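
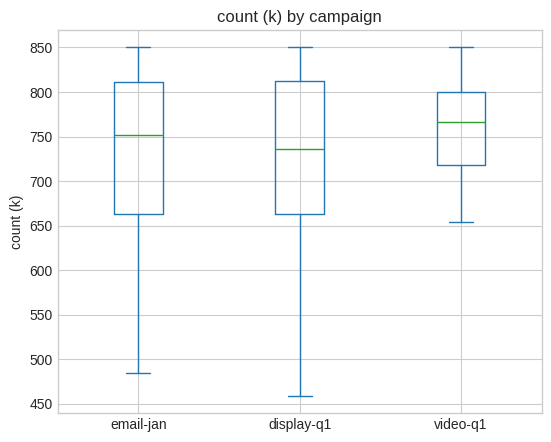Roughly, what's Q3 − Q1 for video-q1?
≈ 80

Q3 ≈ 800, Q1 ≈ 720; IQR ≈ 80.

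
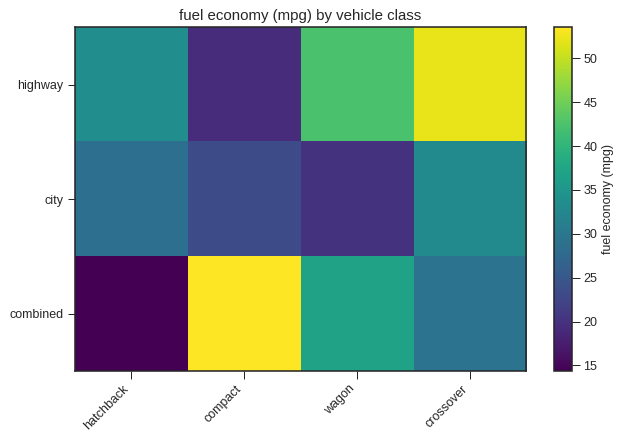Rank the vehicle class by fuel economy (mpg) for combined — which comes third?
Top 4 for combined: compact ≈ 55, wagon ≈ 35, crossover ≈ 30, hatchback ≈ 15.

crossover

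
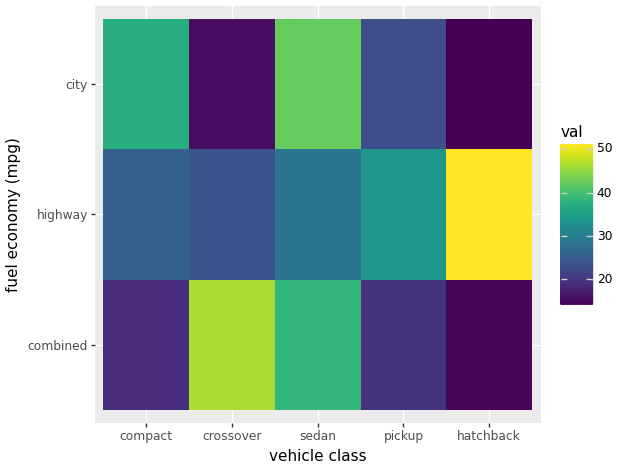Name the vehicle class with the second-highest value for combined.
sedan

Top 3 for combined: crossover ≈ 45, sedan ≈ 40, pickup ≈ 20.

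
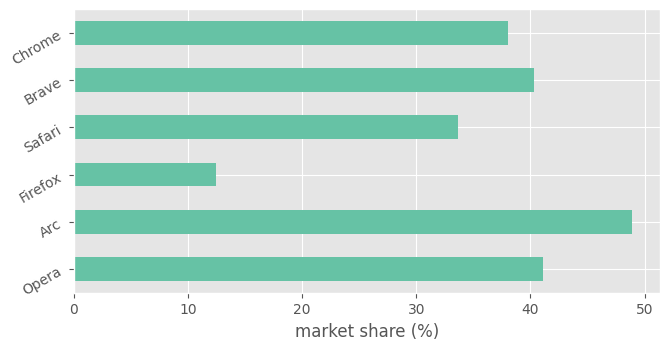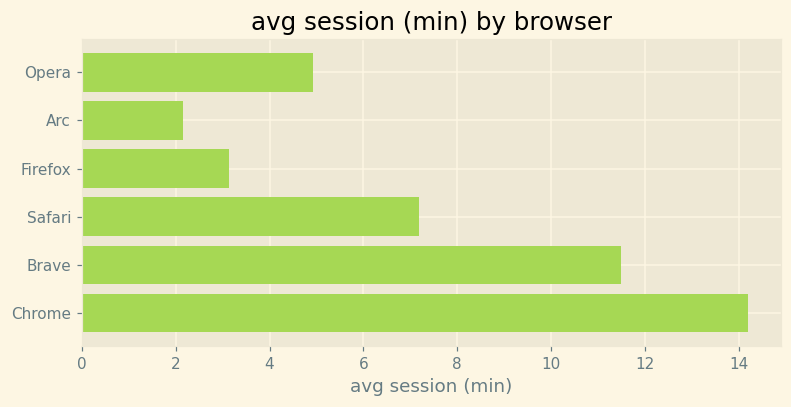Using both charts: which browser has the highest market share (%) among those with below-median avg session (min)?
Chart 2 median avg session (min) ≈ 6; below-median browsers: Opera, Arc, Firefox. Among those, Arc has the highest market share (%) (≈ 50).

Arc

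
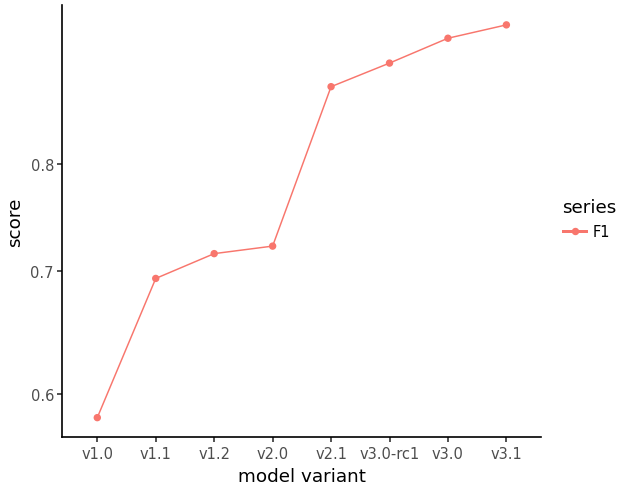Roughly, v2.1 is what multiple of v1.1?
≈ 1.29×

v2.1 ≈ 0.90, v1.1 ≈ 0.70; 0.90/0.70 ≈ 1.29.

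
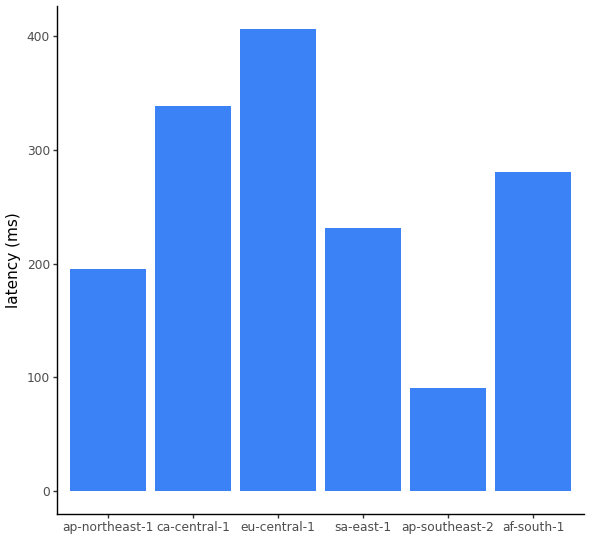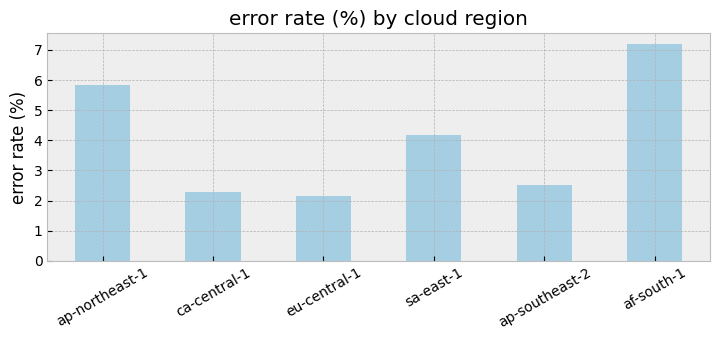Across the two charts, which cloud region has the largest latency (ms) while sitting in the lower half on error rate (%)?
eu-central-1

Chart 2 median error rate (%) ≈ 3; below-median cloud regions: ca-central-1, eu-central-1, ap-southeast-2. Among those, eu-central-1 has the highest latency (ms) (≈ 400).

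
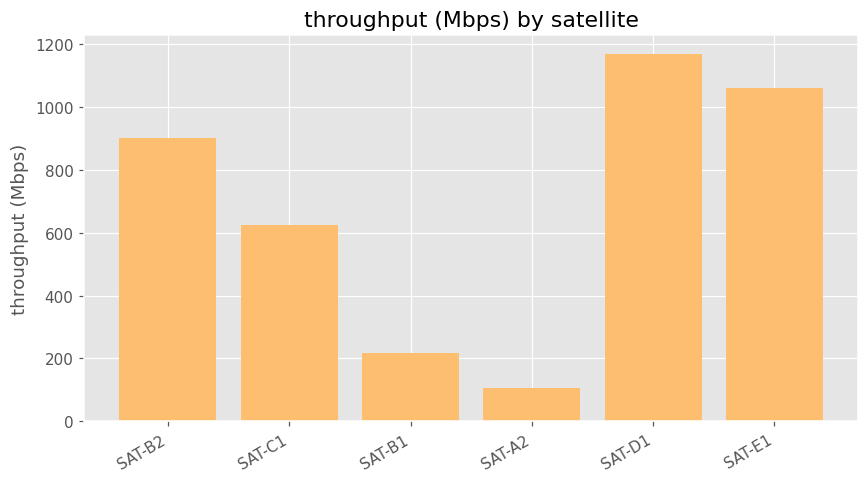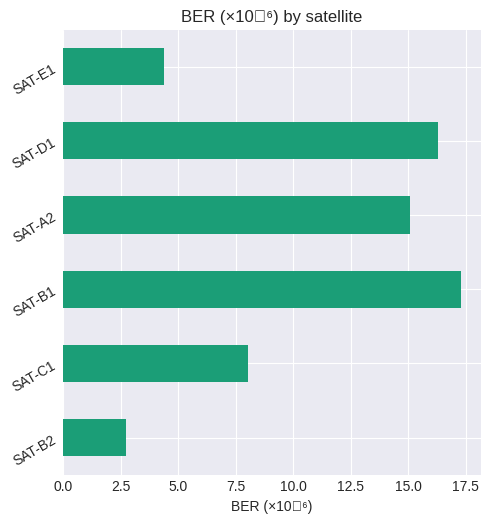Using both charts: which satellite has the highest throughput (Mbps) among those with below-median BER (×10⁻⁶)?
Chart 2 median BER (×10⁻⁶) ≈ 12; below-median satellites: SAT-B2, SAT-C1, SAT-E1. Among those, SAT-E1 has the highest throughput (Mbps) (≈ 1000).

SAT-E1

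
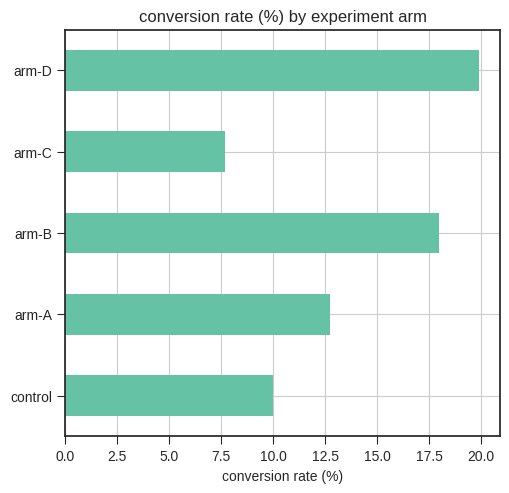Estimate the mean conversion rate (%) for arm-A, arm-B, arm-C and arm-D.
≈ 14

(12 + 18 + 8 + 20) / 4 ≈ 14.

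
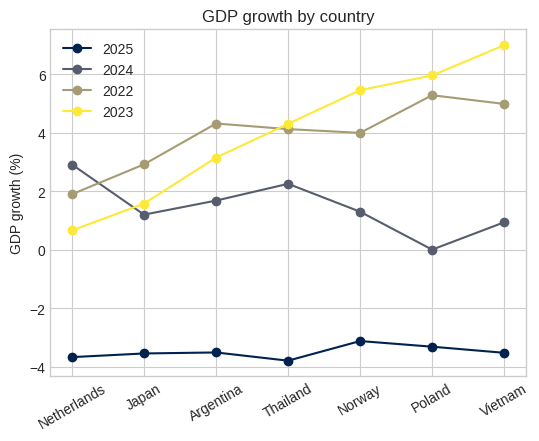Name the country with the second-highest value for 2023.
Poland

Top 3 for 2023: Vietnam ≈ 7, Poland ≈ 6, Norway ≈ 5.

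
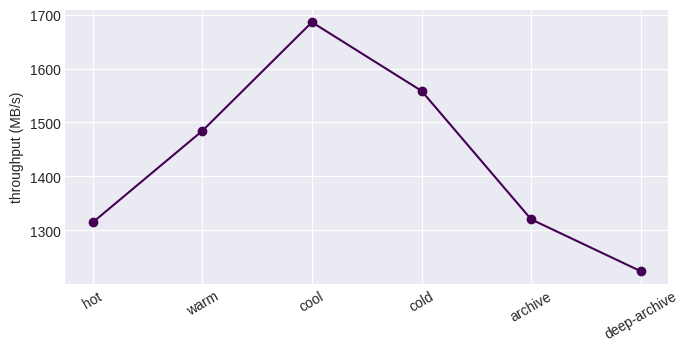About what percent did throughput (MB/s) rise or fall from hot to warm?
hot ≈ 1300, warm ≈ 1500; (1500 − 1300) / 1300 ≈ +15.4%.

≈ +15.4%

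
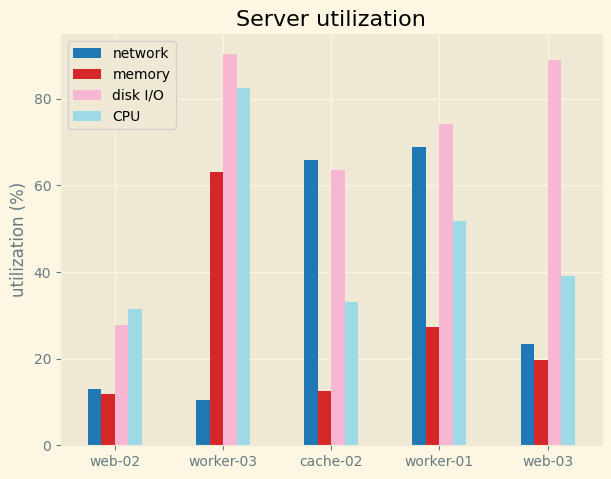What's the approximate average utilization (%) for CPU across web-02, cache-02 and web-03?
(30 + 30 + 40) / 3 ≈ 33.

≈ 33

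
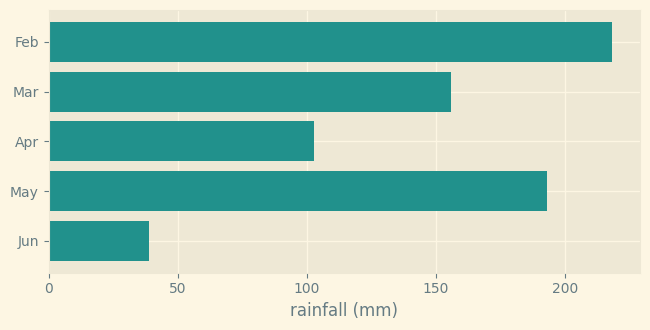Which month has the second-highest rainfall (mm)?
May

Top 3: Feb ≈ 220, May ≈ 200, Mar ≈ 160.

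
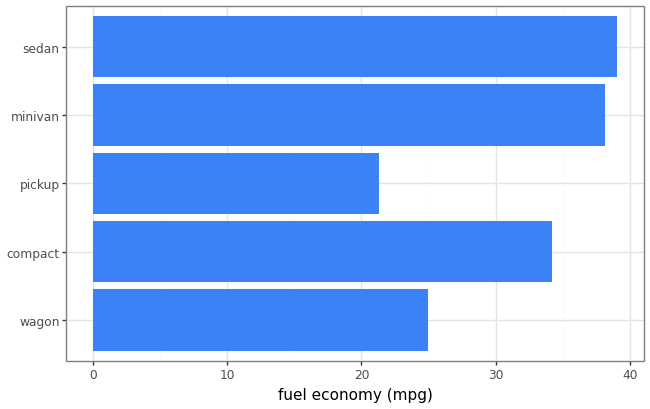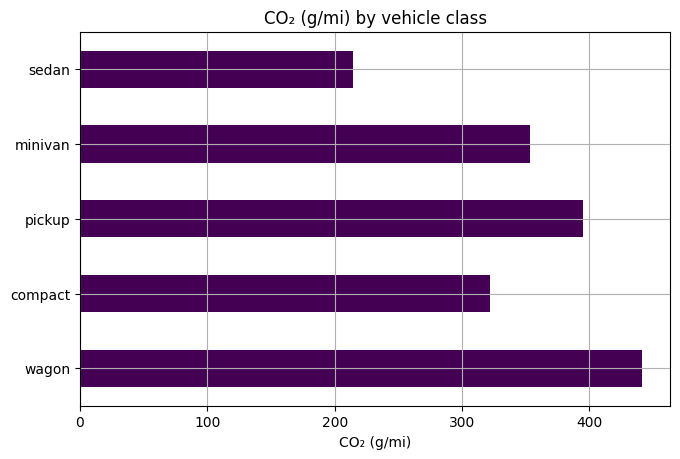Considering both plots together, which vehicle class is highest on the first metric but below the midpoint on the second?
sedan

Chart 2 median CO₂ (g/mi) ≈ 350; below-median vehicle classes: compact, sedan. Among those, sedan has the highest fuel economy (mpg) (≈ 40).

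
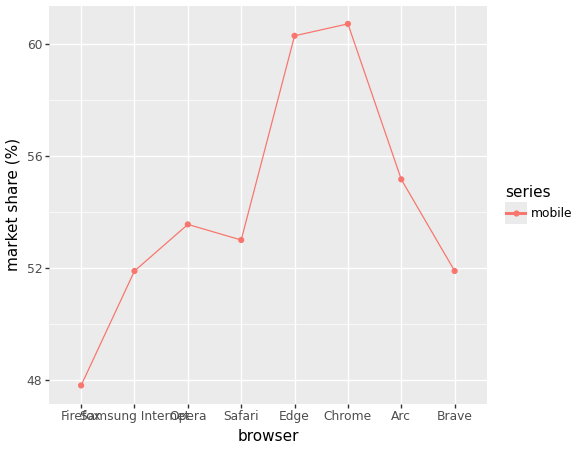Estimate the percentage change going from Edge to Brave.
≈ -13.3%

Edge ≈ 60, Brave ≈ 52; (52 − 60) / 60 ≈ -13.3%.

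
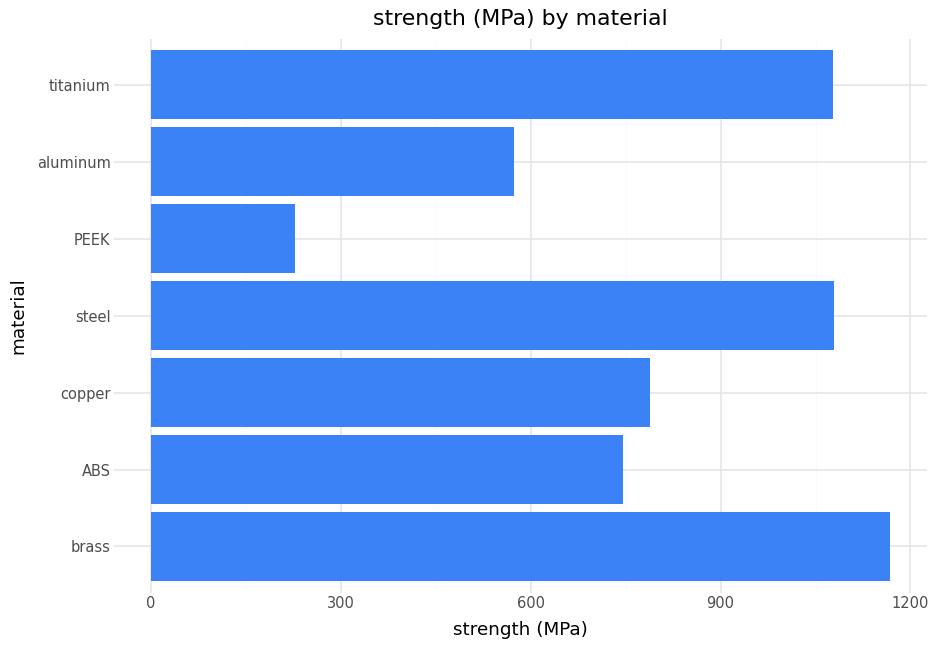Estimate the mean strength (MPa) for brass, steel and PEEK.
(1200 + 1100 + 200) / 3 ≈ 833.

≈ 833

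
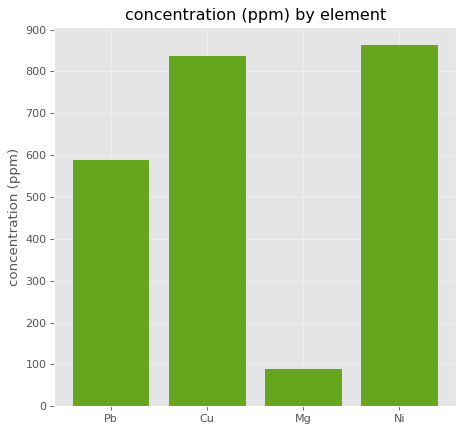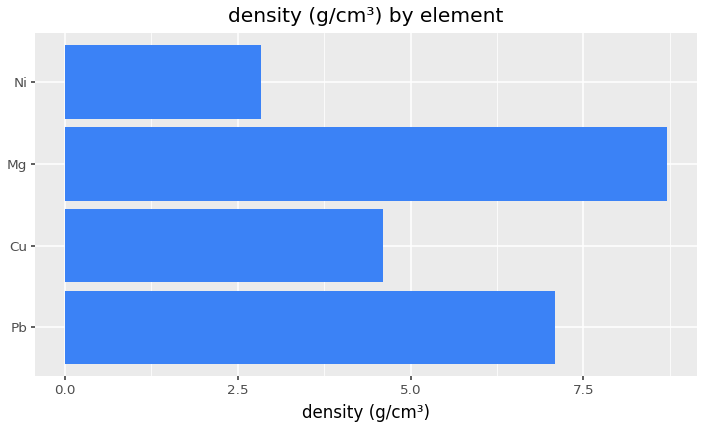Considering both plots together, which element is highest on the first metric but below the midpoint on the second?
Chart 2 median density (g/cm³) ≈ 6; below-median elements: Cu, Ni. Among those, Ni has the highest concentration (ppm) (≈ 900).

Ni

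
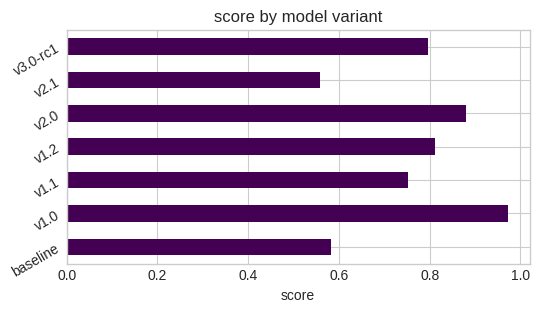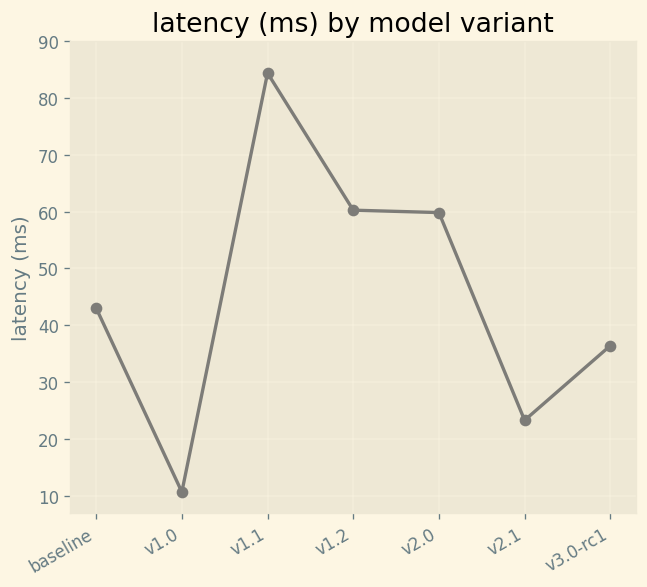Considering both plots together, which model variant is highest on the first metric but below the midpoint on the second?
Chart 2 median latency (ms) ≈ 40; below-median model variants: v1.0, v2.1, v3.0-rc1. Among those, v1.0 has the highest score (≈ 1).

v1.0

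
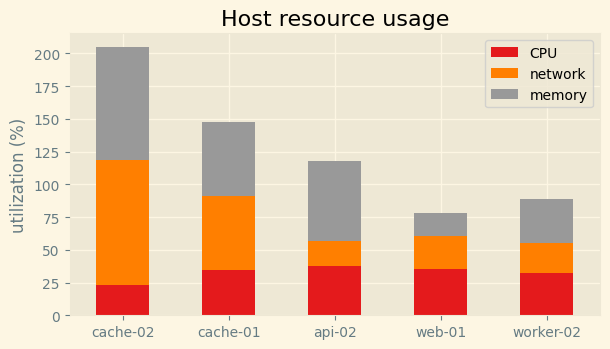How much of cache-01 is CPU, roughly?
≈ 40

CPU top ≈ 40, bottom ≈ 0; segment ≈ 40.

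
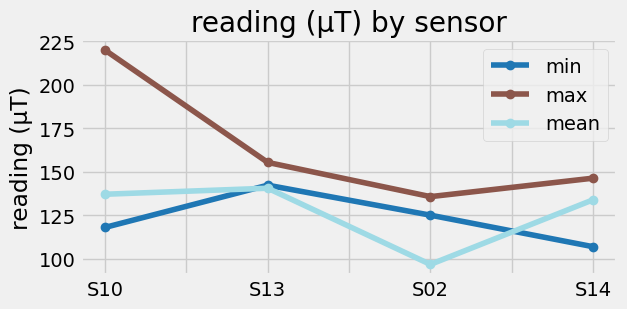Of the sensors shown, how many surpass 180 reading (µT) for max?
Above 180: S10.

1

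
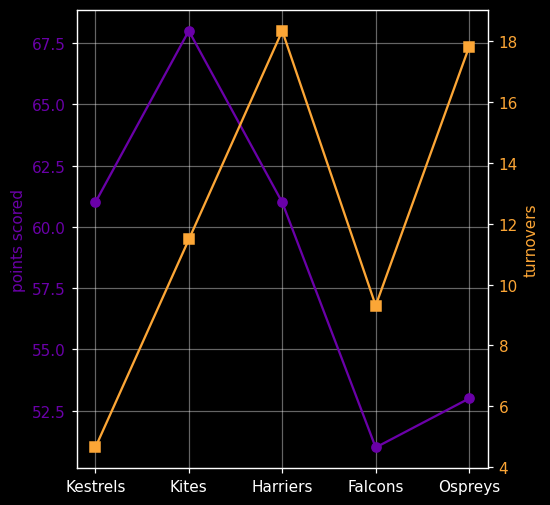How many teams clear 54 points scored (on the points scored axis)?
3

Above 54: Kestrels, Kites, Harriers.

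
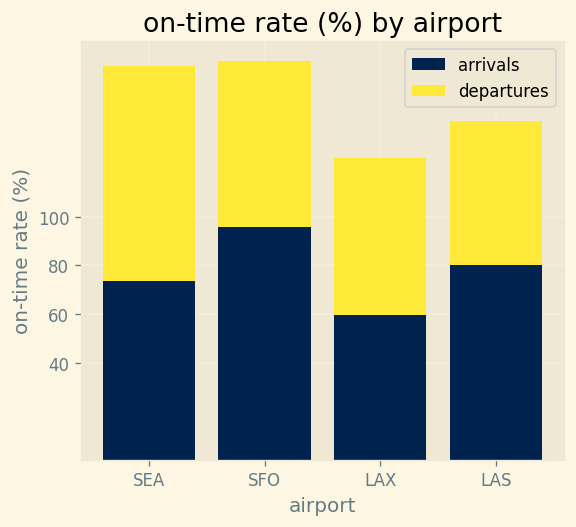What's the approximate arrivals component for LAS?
≈ 80

arrivals top ≈ 80, bottom ≈ 0; segment ≈ 80.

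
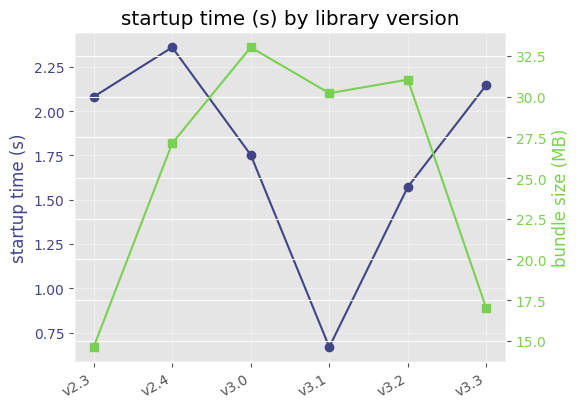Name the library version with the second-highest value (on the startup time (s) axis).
Top 3 (on the startup time (s) axis): v2.4 ≈ 2.4, v3.3 ≈ 2.2, v2.3 ≈ 2.0.

v3.3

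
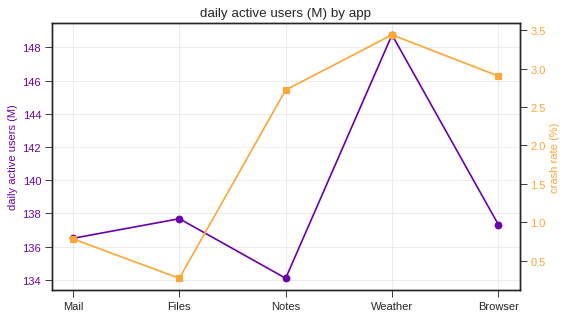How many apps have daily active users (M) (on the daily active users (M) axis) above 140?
Above 140: Weather.

1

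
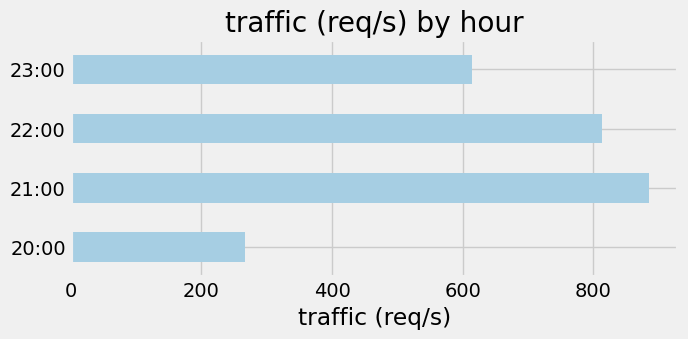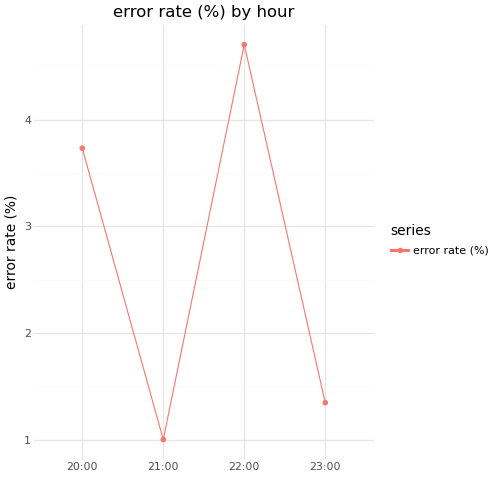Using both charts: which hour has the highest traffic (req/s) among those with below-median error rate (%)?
Chart 2 median error rate (%) ≈ 2.5; below-median hours: 21:00, 23:00. Among those, 21:00 has the highest traffic (req/s) (≈ 900).

21:00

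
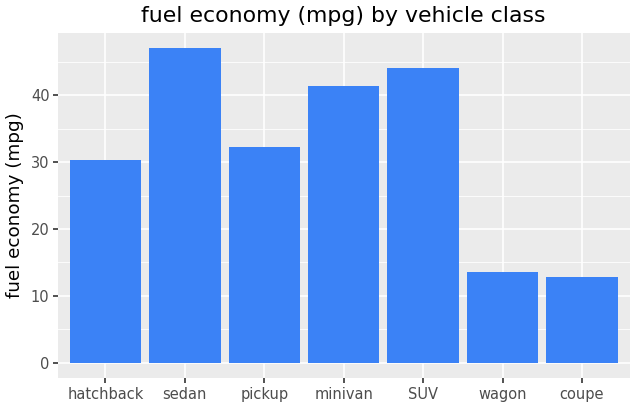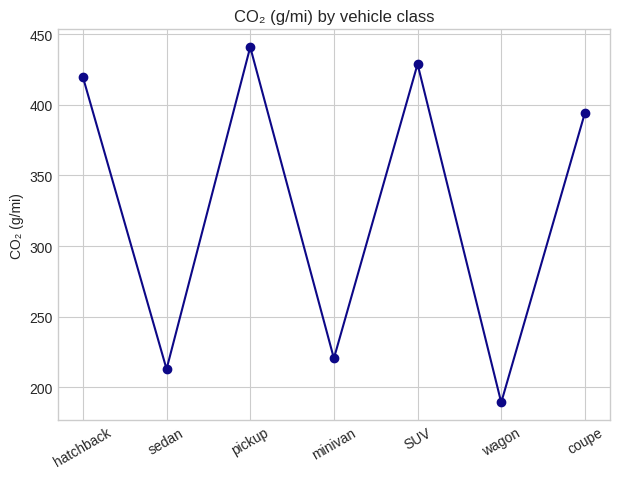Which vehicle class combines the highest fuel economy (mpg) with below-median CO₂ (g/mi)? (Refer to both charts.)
Chart 2 median CO₂ (g/mi) ≈ 400; below-median vehicle classes: sedan, minivan, wagon. Among those, sedan has the highest fuel economy (mpg) (≈ 45).

sedan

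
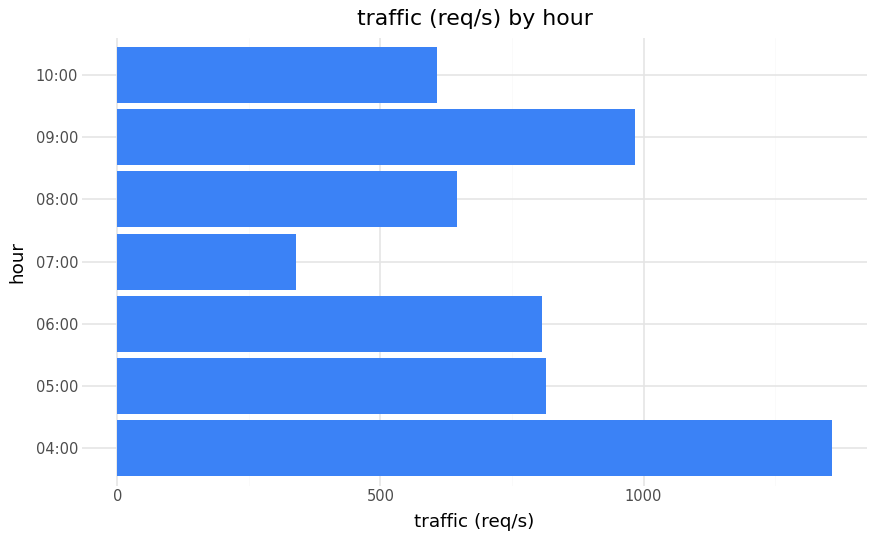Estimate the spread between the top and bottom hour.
≈ 1000

Max 04:00 ≈ 1400, min 07:00 ≈ 400; range ≈ 1000.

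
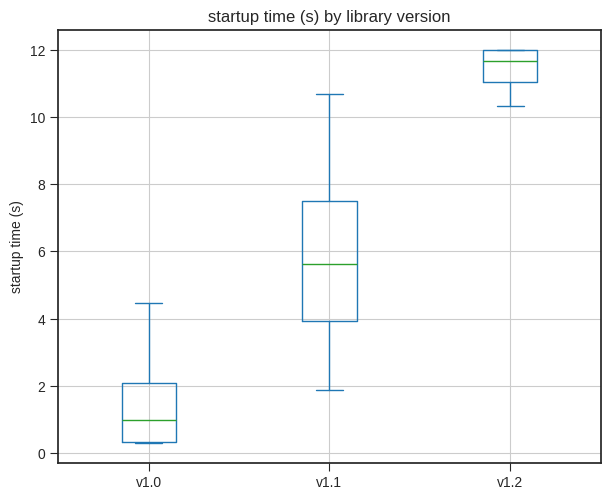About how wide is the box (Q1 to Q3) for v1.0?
Q3 ≈ 2, Q1 ≈ 0; IQR ≈ 2.

≈ 2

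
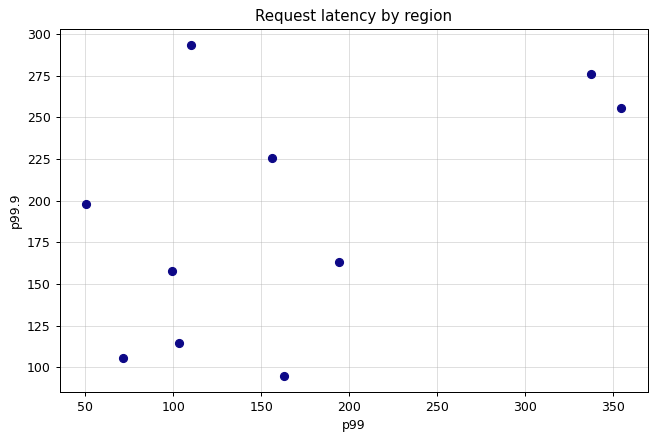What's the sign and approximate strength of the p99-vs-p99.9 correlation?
Points are positively correlated; moderate (|r| ≈ 0.5).

positive, moderate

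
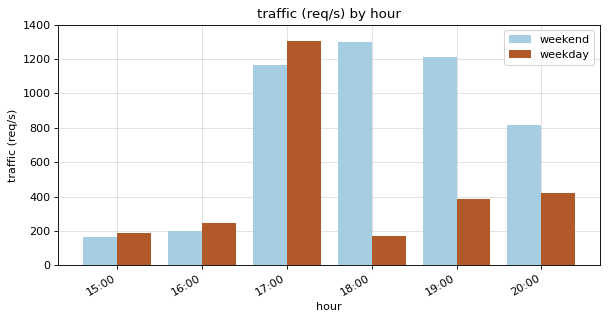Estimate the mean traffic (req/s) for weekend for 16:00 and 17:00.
≈ 700

(200 + 1200) / 2 ≈ 700.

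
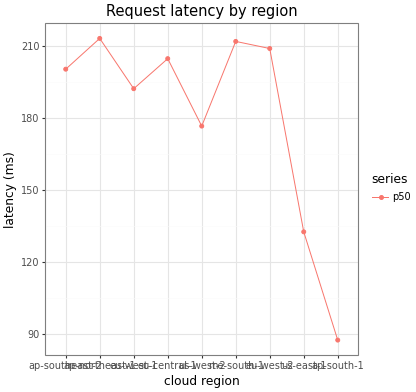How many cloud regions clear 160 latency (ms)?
7

Above 160: ap-southeast-2, ap-northeast-1, eu-west-1, eu-central-1, us-west-2, me-south-1, eu-west-2.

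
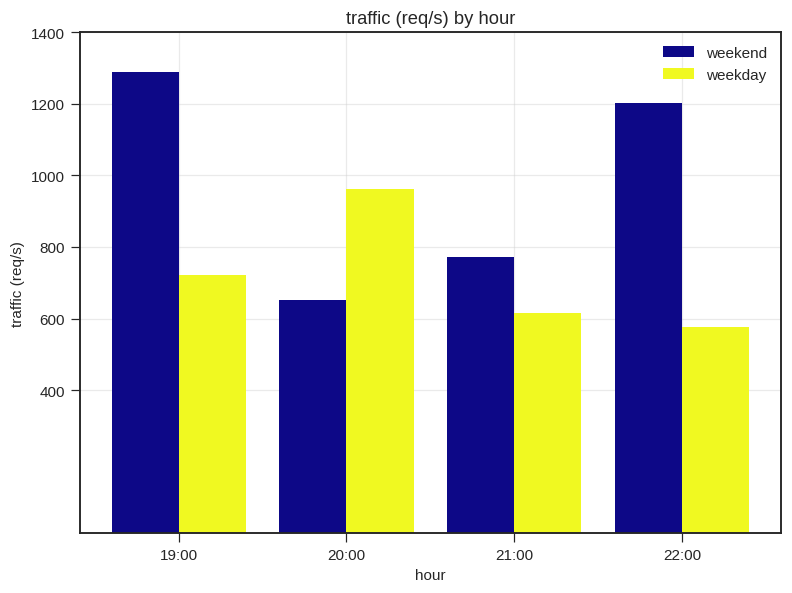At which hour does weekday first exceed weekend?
19:00: weekday ≈ 800 vs weekend ≈ 1200 (not yet); 20:00: weekday ≈ 1000 vs weekend ≈ 600 (first crossover).

20:00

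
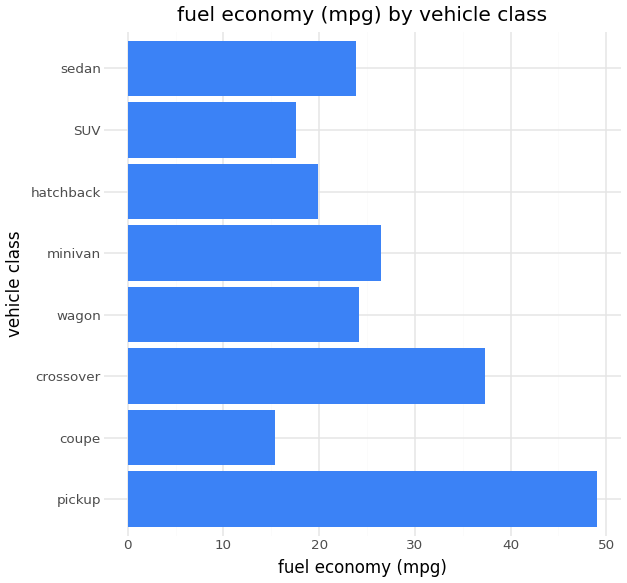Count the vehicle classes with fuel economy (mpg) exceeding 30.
Above 30: pickup, crossover.

2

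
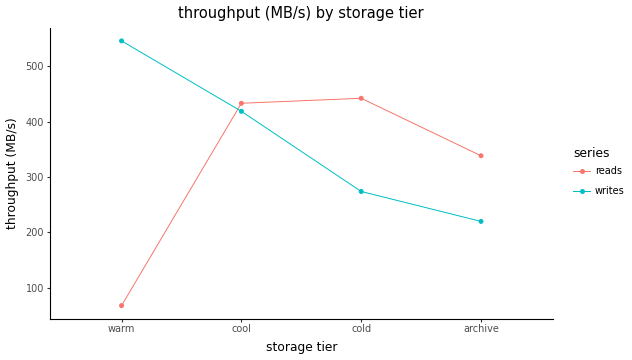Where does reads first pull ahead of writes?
warm: reads ≈ 50 vs writes ≈ 550 (not yet); cool: reads ≈ 450 vs writes ≈ 400 (first crossover).

cool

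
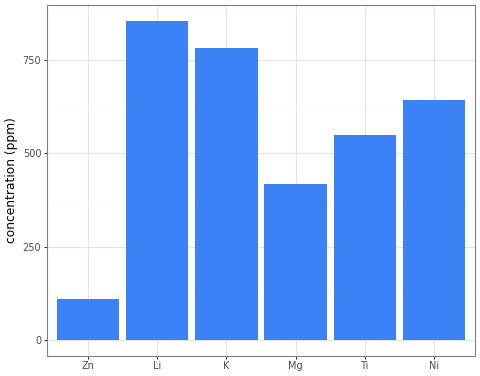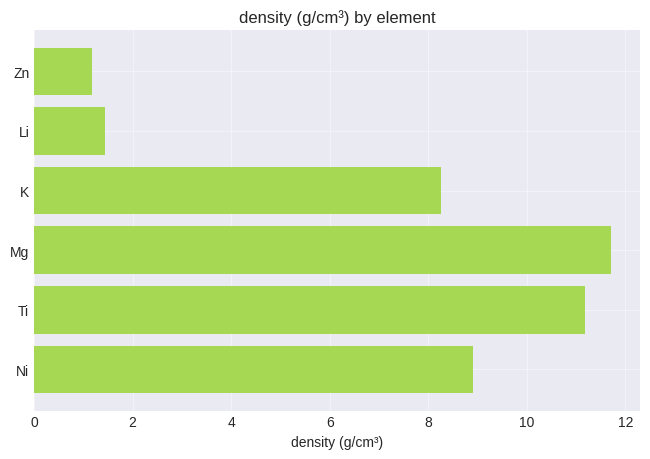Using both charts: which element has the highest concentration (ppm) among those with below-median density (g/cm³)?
Chart 2 median density (g/cm³) ≈ 8; below-median elements: Zn, Li, K. Among those, Li has the highest concentration (ppm) (≈ 900).

Li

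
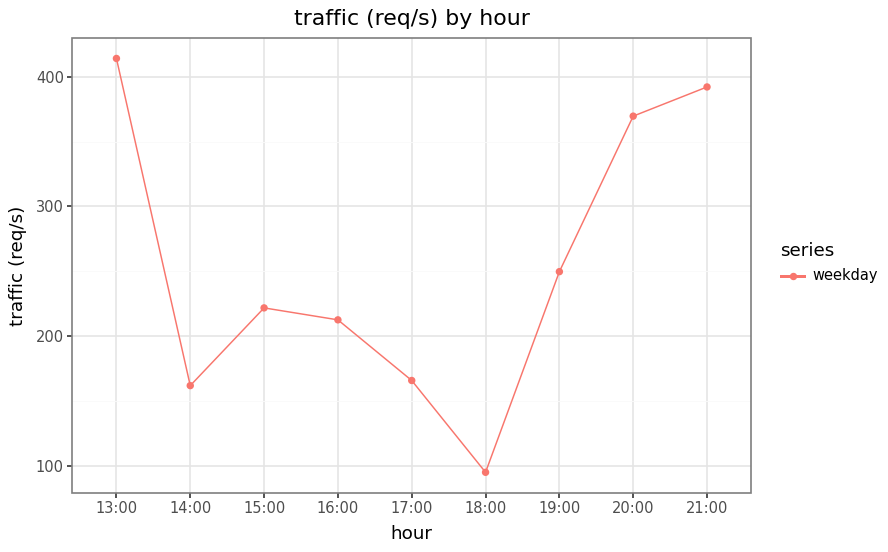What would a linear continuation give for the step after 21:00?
Last three: 250, 350, 400 → slope ≈ 75/step → next ≈ 475.

≈ 475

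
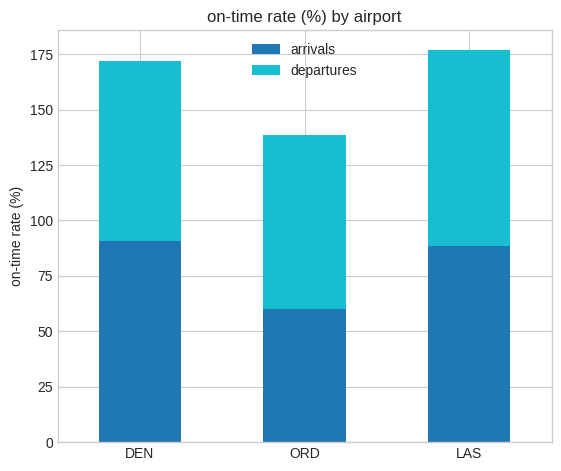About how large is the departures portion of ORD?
departures top ≈ 140, bottom ≈ 60; segment ≈ 80.

≈ 80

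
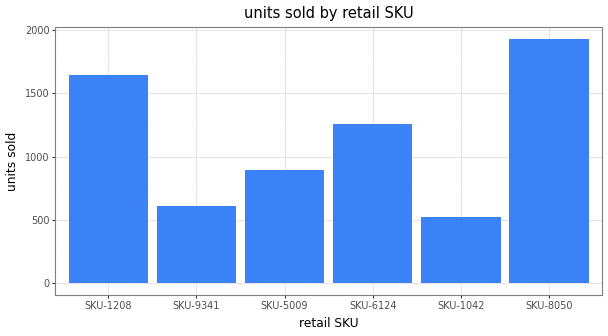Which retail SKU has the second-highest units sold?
SKU-1208

Top 3: SKU-8050 ≈ 2000, SKU-1208 ≈ 1600, SKU-6124 ≈ 1200.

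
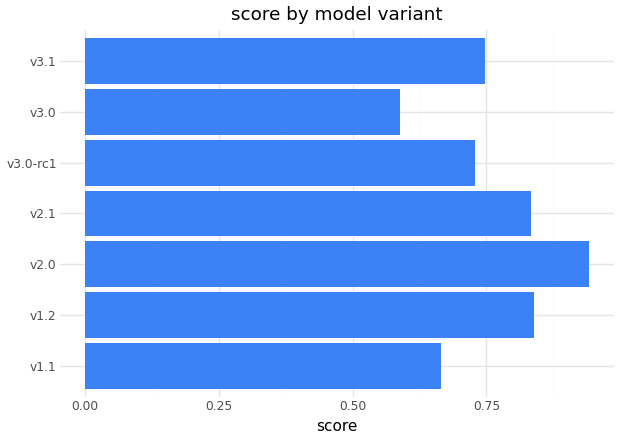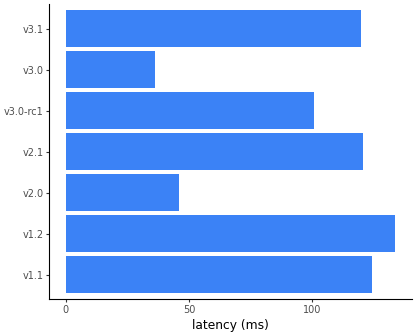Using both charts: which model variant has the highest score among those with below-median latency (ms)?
v2.0

Chart 2 median latency (ms) ≈ 120; below-median model variants: v2.0, v3.0-rc1, v3.0. Among those, v2.0 has the highest score (≈ 0.9).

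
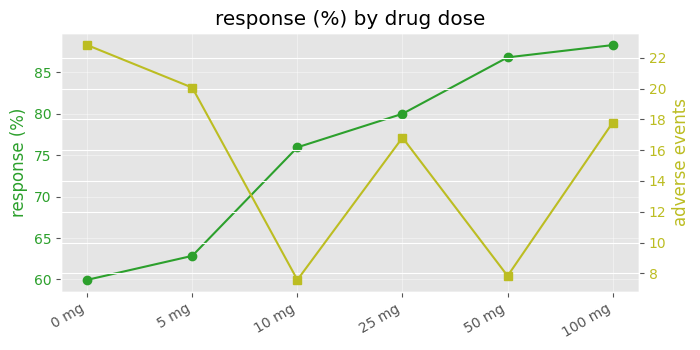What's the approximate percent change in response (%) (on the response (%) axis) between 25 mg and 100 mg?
≈ +12.5%

25 mg ≈ 80, 100 mg ≈ 90; (90 − 80) / 80 ≈ +12.5%.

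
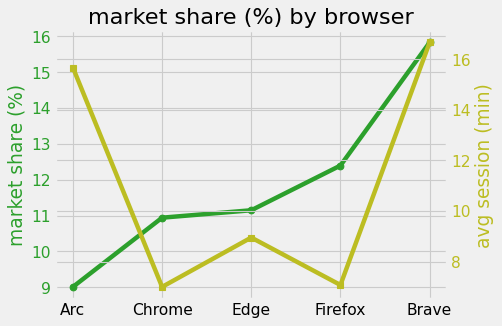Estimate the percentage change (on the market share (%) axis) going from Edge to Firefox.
≈ +9.1%

Edge ≈ 11, Firefox ≈ 12; (12 − 11) / 11 ≈ +9.1%.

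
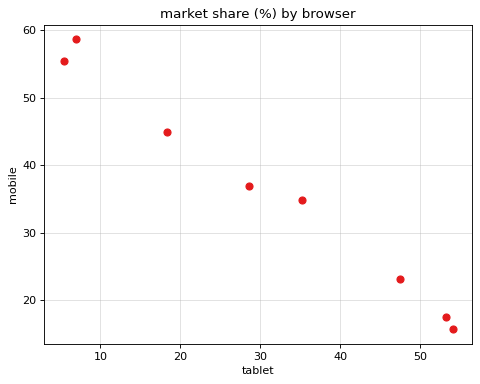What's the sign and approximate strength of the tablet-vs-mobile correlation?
negative, strong

Points are negatively correlated; strong (|r| ≈ 1.0).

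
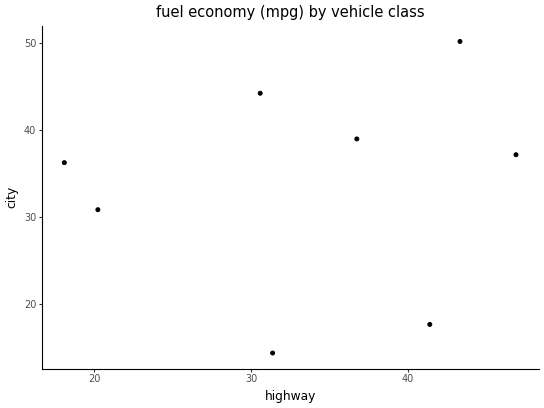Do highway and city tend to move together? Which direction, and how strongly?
no clear correlation

Points are roughly uncorrelated; weak (|r| ≈ 0.1).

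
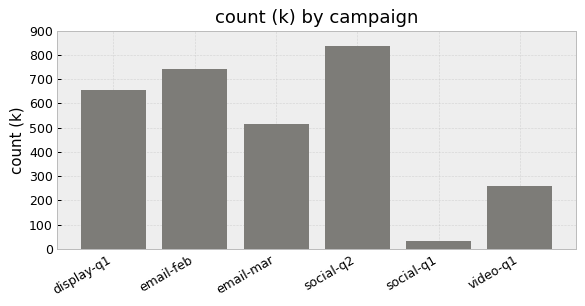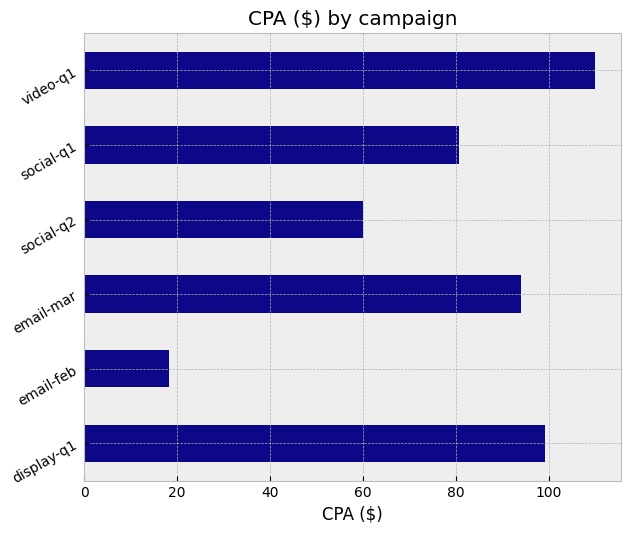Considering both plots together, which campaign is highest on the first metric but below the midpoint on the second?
Chart 2 median CPA ($) ≈ 80; below-median campaigns: email-feb, social-q2, social-q1. Among those, social-q2 has the highest count (k) (≈ 800).

social-q2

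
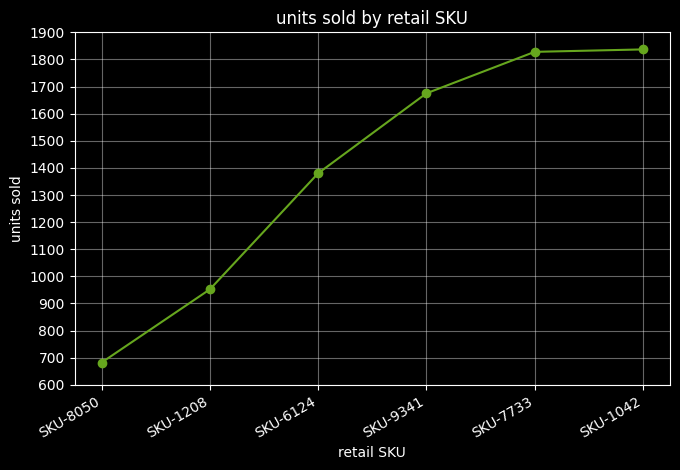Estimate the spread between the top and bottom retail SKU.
≈ 1100

Max SKU-1042 ≈ 1800, min SKU-8050 ≈ 700; range ≈ 1100.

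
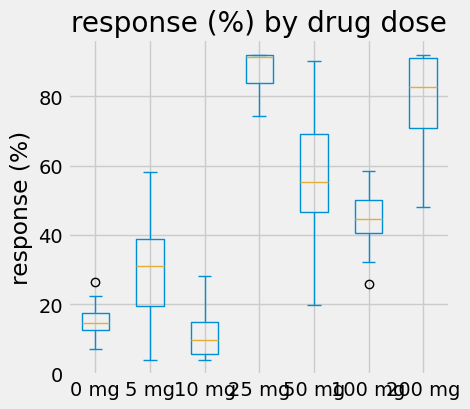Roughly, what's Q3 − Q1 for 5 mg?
≈ 20

Q3 ≈ 40, Q1 ≈ 20; IQR ≈ 20.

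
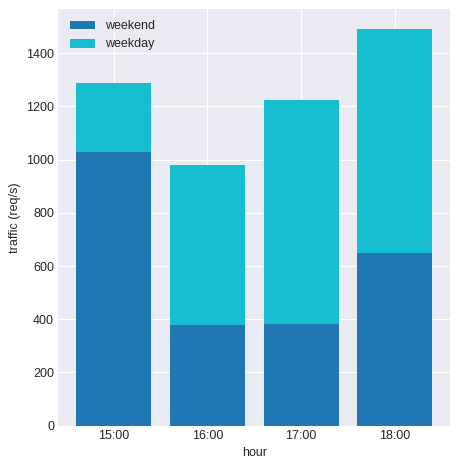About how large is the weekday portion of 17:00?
weekday top ≈ 1200, bottom ≈ 400; segment ≈ 800.

≈ 800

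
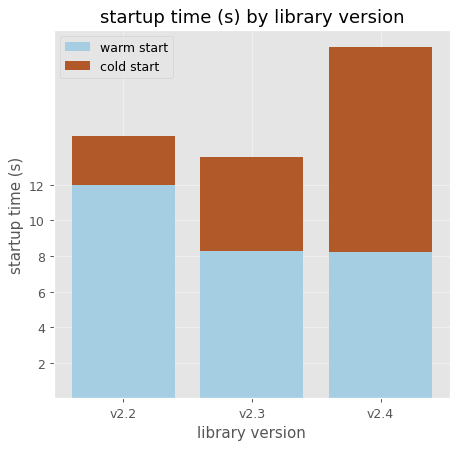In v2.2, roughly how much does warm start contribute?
warm start top ≈ 12, bottom ≈ 0; segment ≈ 12.

≈ 12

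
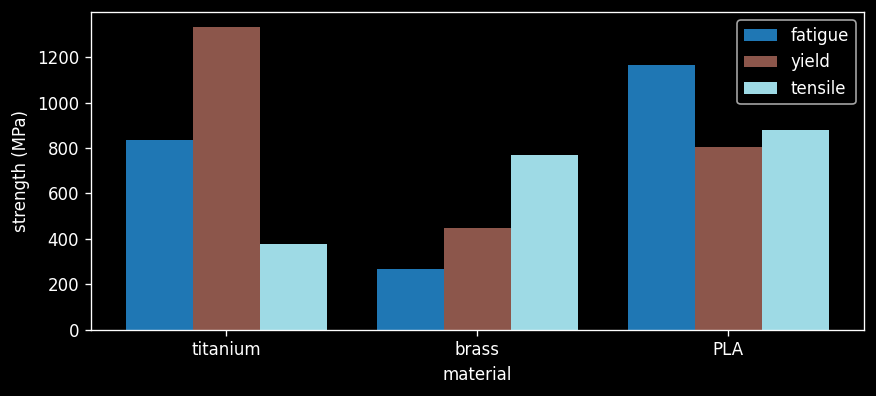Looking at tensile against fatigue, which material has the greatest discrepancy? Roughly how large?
brass: tensile ≈ 800, fatigue ≈ 200 → gap ≈ 600. Next-largest (titanium) is only ≈ 400.

brass, ≈ 600 MPa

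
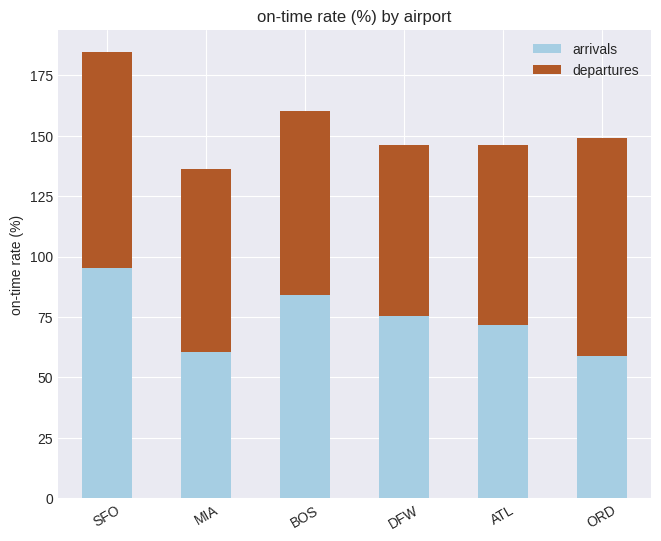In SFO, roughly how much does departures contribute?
≈ 80

departures top ≈ 180, bottom ≈ 100; segment ≈ 80.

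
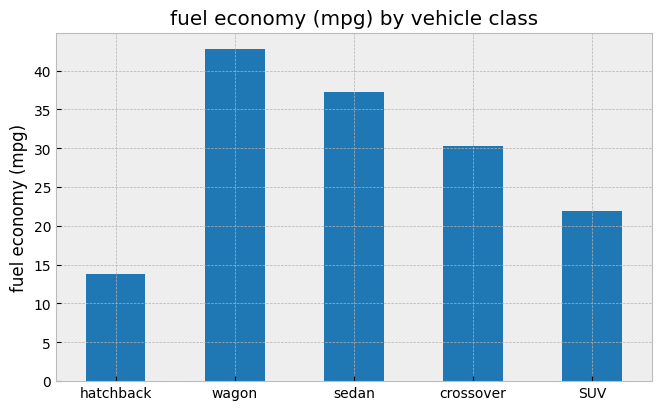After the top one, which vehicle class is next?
Top 3: wagon ≈ 45, sedan ≈ 35, crossover ≈ 30.

sedan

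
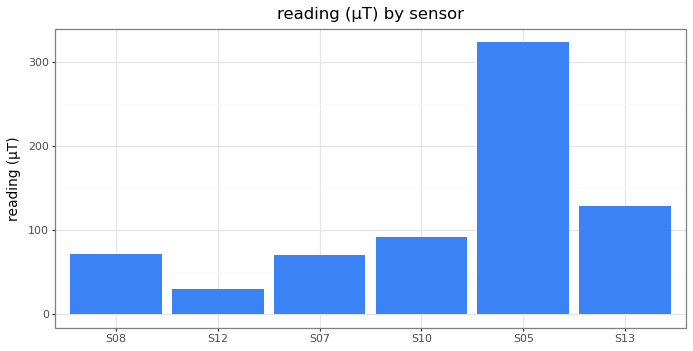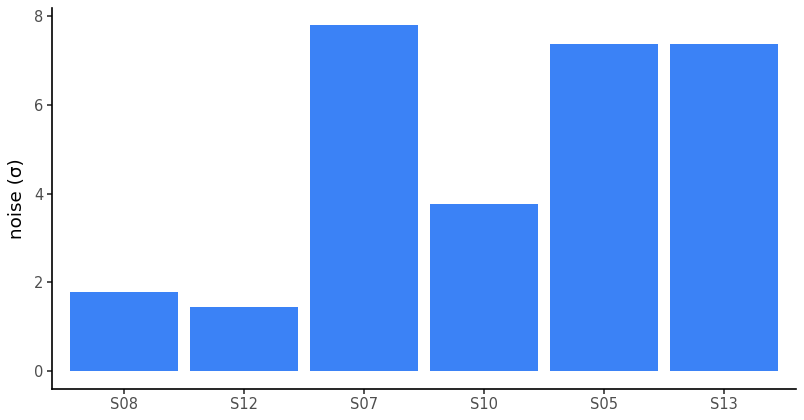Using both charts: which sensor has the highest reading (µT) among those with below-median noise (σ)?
S10

Chart 2 median noise (σ) ≈ 6; below-median sensors: S08, S12, S10. Among those, S10 has the highest reading (µT) (≈ 100).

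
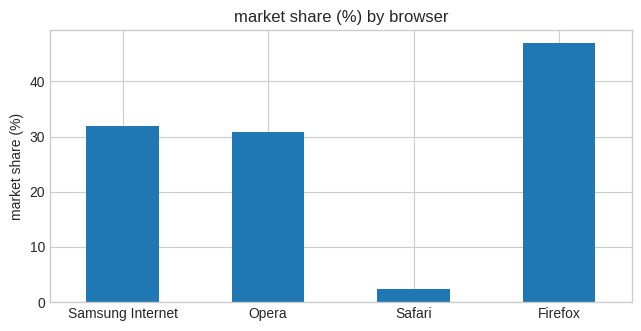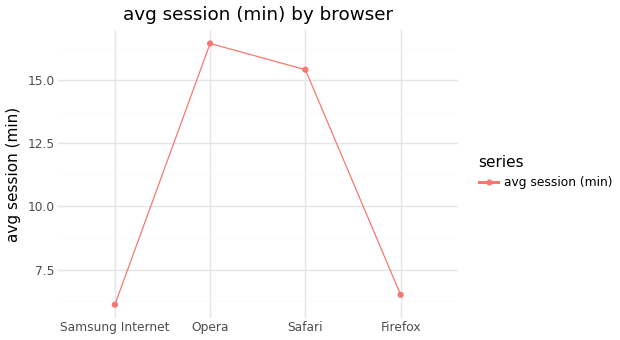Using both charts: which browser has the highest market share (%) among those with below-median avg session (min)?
Firefox

Chart 2 median avg session (min) ≈ 10; below-median browsers: Samsung Internet, Firefox. Among those, Firefox has the highest market share (%) (≈ 45).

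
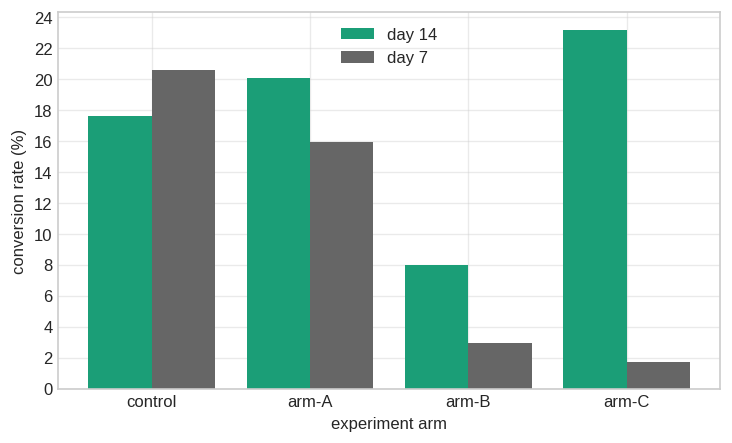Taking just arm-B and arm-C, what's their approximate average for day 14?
(8 + 24) / 2 ≈ 16.

≈ 16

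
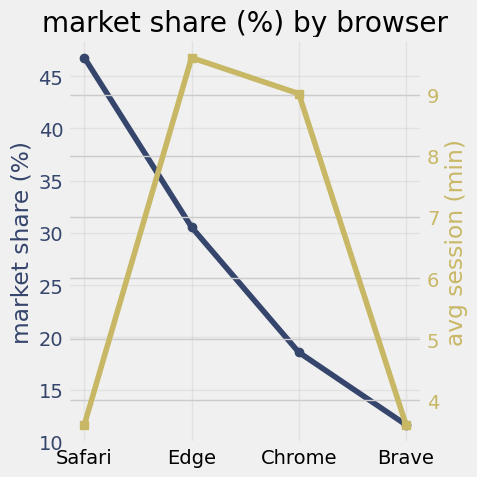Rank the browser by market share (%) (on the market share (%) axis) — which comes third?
Top 4 (on the market share (%) axis): Safari ≈ 45, Edge ≈ 30, Chrome ≈ 20, Brave ≈ 10.

Chrome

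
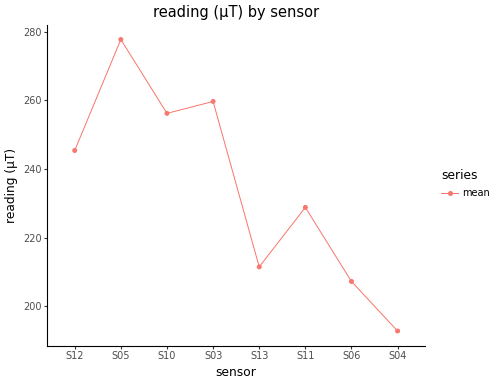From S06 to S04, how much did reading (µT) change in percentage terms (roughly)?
≈ -9.5%

S06 ≈ 210, S04 ≈ 190; (190 − 210) / 210 ≈ -9.5%.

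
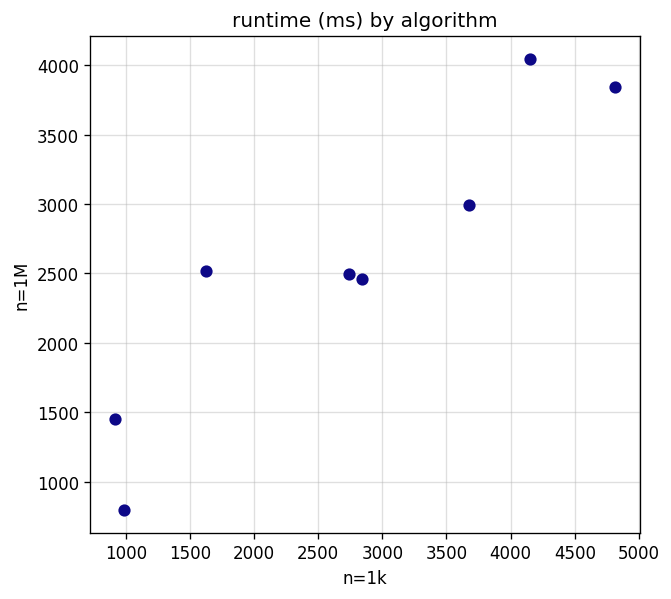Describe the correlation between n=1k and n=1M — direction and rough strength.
Points are positively correlated; strong (|r| ≈ 0.9).

positive, strong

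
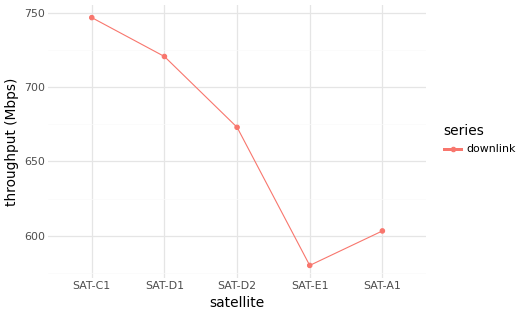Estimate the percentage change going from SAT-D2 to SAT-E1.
≈ -14.7%

SAT-D2 ≈ 680, SAT-E1 ≈ 580; (580 − 680) / 680 ≈ -14.7%.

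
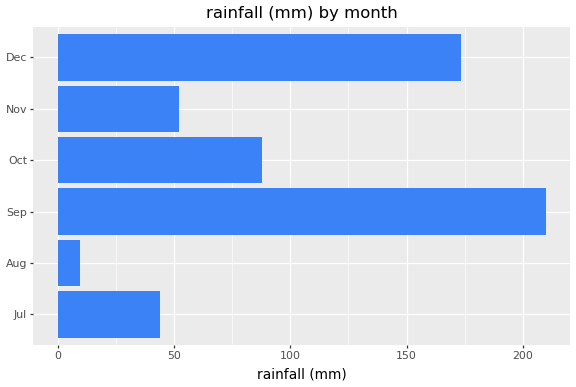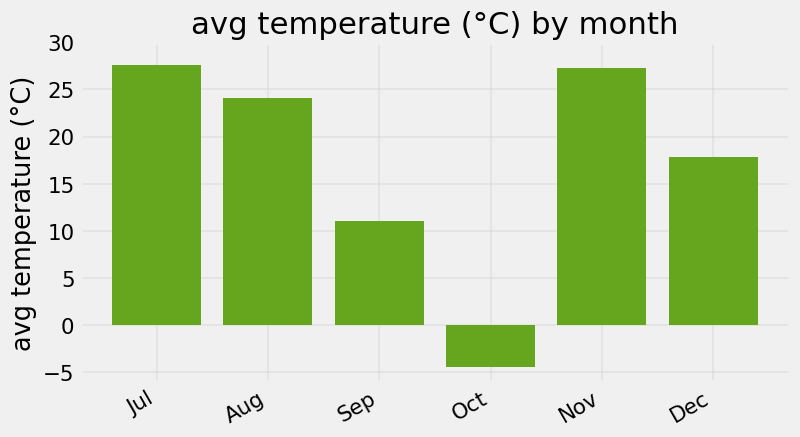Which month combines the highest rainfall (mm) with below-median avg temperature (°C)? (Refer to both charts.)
Sep

Chart 2 median avg temperature (°C) ≈ 20; below-median months: Sep, Oct, Dec. Among those, Sep has the highest rainfall (mm) (≈ 200).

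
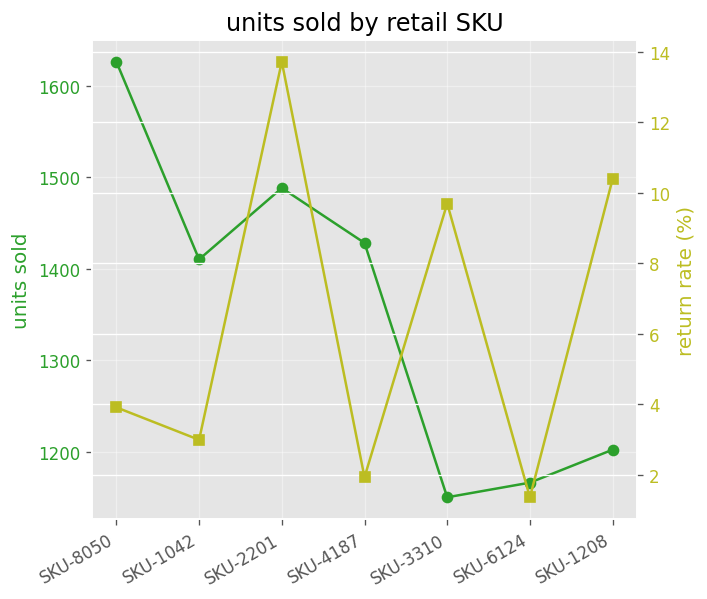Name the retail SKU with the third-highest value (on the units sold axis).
SKU-4187

Top 4 (on the units sold axis): SKU-8050 ≈ 1650, SKU-2201 ≈ 1500, SKU-4187 ≈ 1450, SKU-1042 ≈ 1400.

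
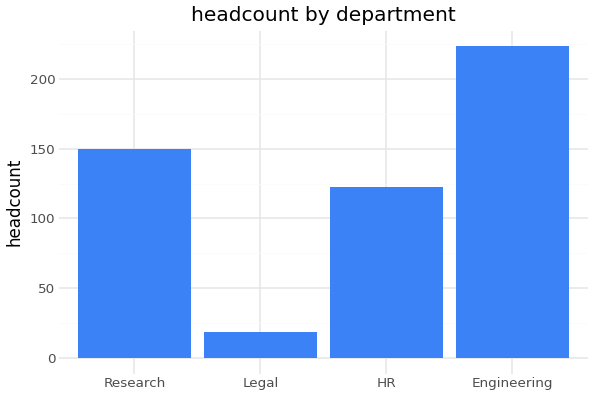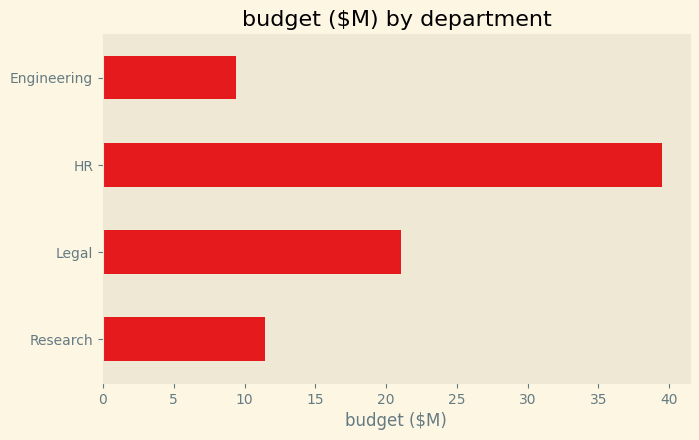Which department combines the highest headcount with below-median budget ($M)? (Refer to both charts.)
Chart 2 median budget ($M) ≈ 15; below-median departments: Research, Engineering. Among those, Engineering has the highest headcount (≈ 225).

Engineering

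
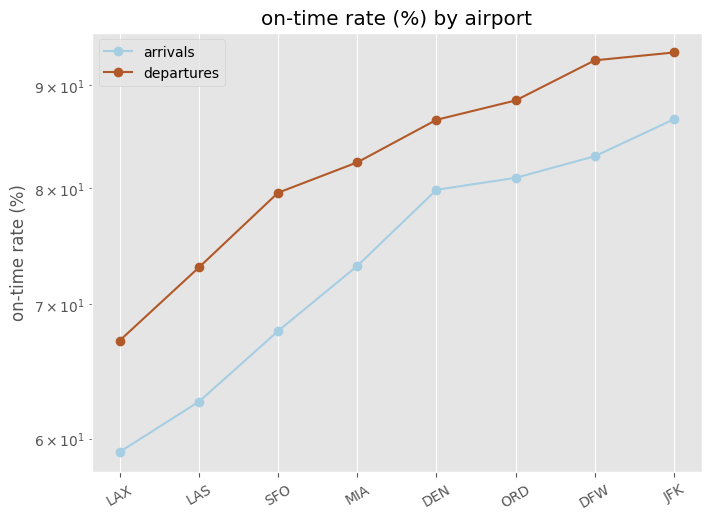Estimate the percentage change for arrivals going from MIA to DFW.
MIA ≈ 75, DFW ≈ 85; (85 − 75) / 75 ≈ +13.3%.

≈ +13.3%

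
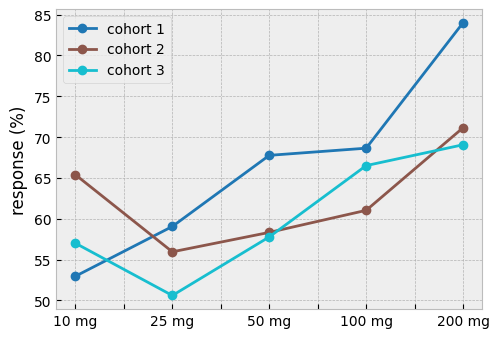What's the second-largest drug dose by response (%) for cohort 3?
100 mg

Top 3 for cohort 3: 200 mg ≈ 70, 100 mg ≈ 65, 50 mg ≈ 60.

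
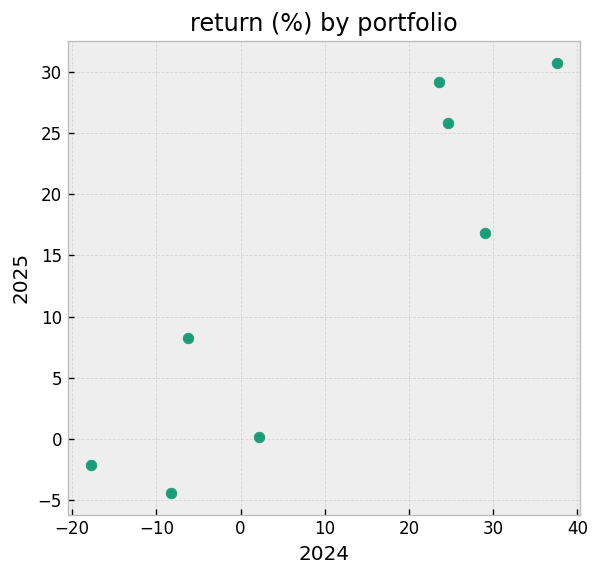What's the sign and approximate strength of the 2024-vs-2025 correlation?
positive, strong

Points are positively correlated; strong (|r| ≈ 0.9).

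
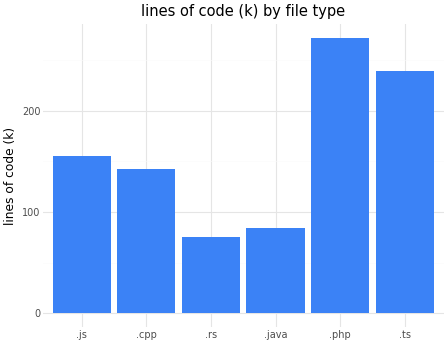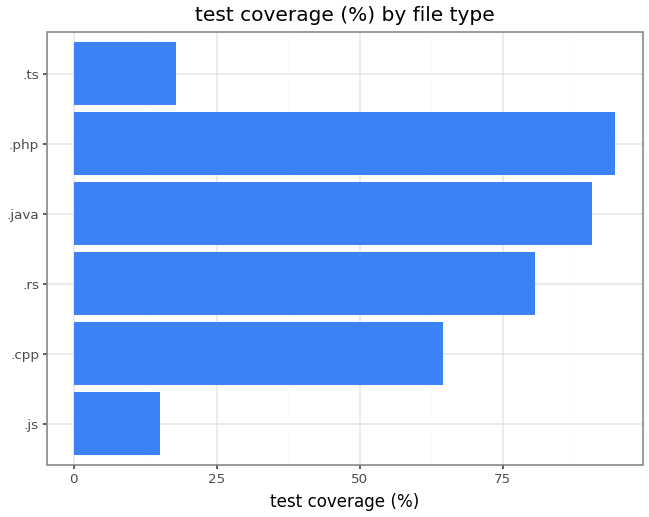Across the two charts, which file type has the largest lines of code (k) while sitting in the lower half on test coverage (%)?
.ts

Chart 2 median test coverage (%) ≈ 70; below-median file types: .js, .cpp, .ts. Among those, .ts has the highest lines of code (k) (≈ 250).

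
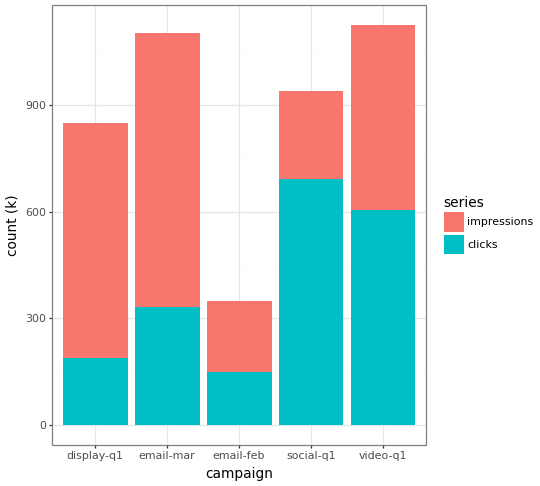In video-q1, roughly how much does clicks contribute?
≈ 600

clicks top ≈ 600, bottom ≈ 0; segment ≈ 600.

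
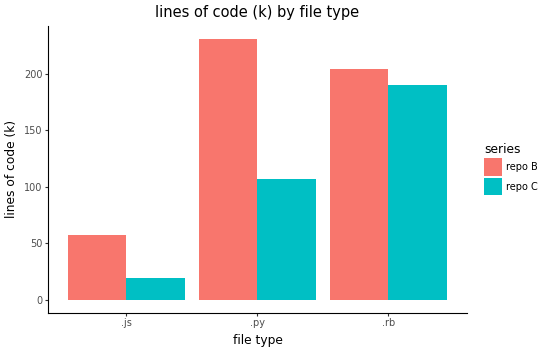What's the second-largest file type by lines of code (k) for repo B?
Top 3 for repo B: .py ≈ 240, .rb ≈ 200, .js ≈ 60.

.rb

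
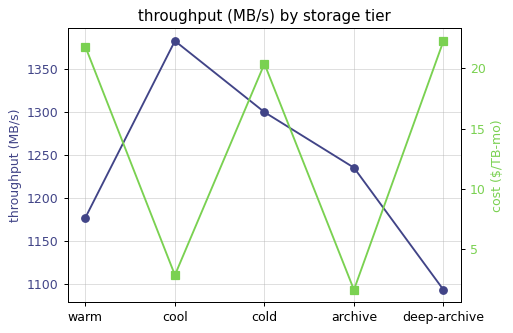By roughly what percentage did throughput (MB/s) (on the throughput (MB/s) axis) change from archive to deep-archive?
≈ -10.2%

archive ≈ 1225, deep-archive ≈ 1100; (1100 − 1225) / 1225 ≈ -10.2%.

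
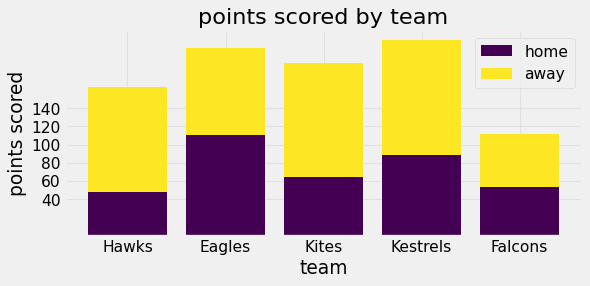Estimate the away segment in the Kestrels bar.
away top ≈ 220, bottom ≈ 80; segment ≈ 140.

≈ 140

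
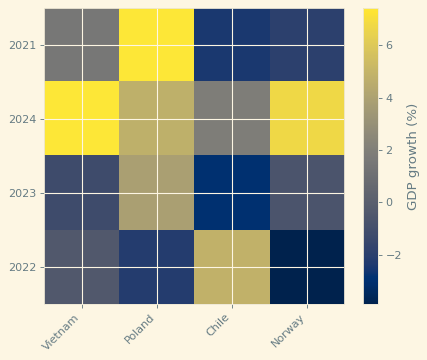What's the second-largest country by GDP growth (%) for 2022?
Top 3 for 2022: Chile ≈ 5, Vietnam ≈ 0, Poland ≈ -2.

Vietnam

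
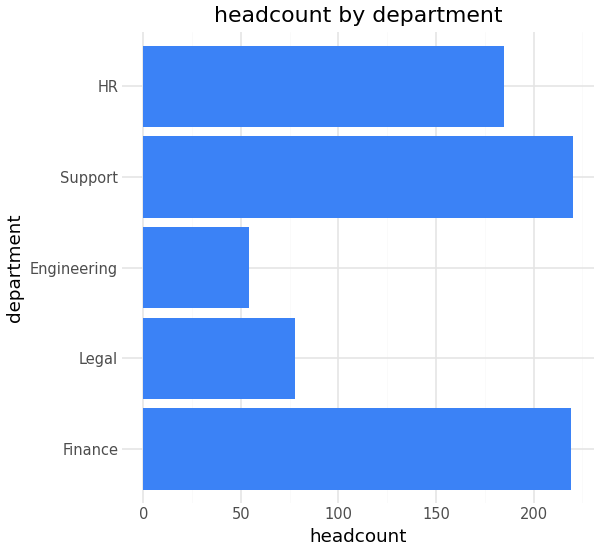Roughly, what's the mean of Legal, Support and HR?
≈ 160

(80 + 220 + 180) / 3 ≈ 160.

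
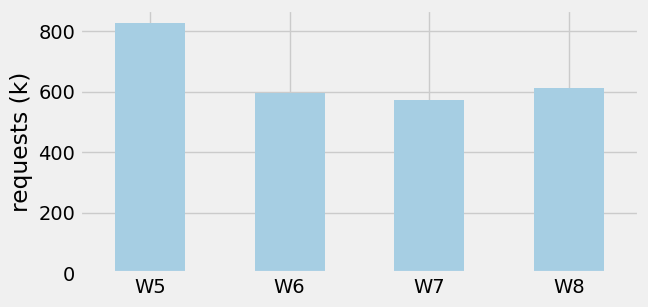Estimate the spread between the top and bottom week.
≈ 200

Max W5 ≈ 800, min W7 ≈ 600; range ≈ 200.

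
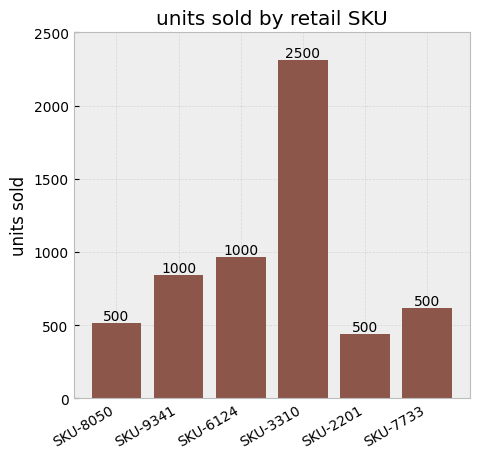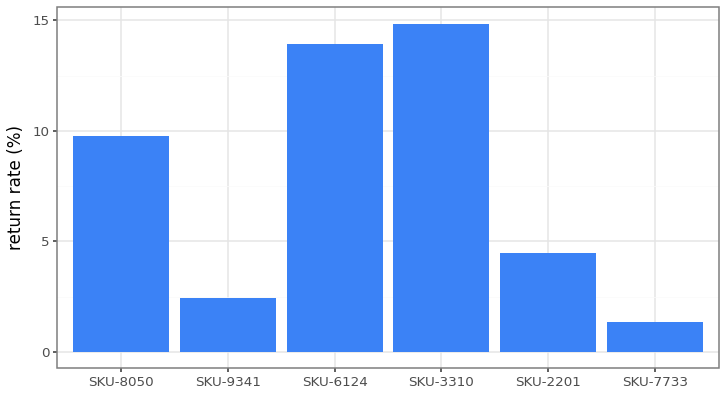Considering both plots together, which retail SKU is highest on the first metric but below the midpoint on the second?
SKU-9341

Chart 2 median return rate (%) ≈ 8; below-median retail SKUs: SKU-9341, SKU-2201, SKU-7733. Among those, SKU-9341 has the highest units sold (≈ 1000).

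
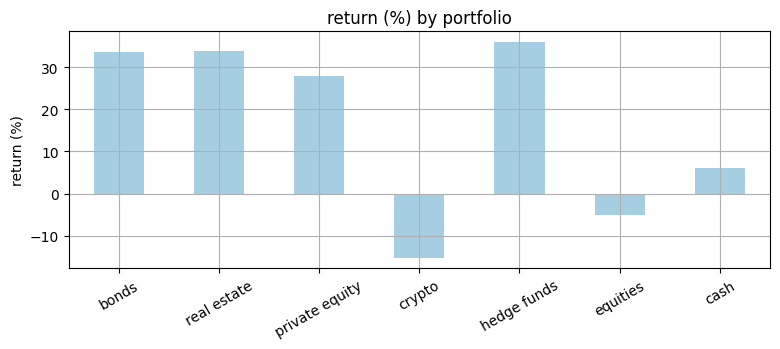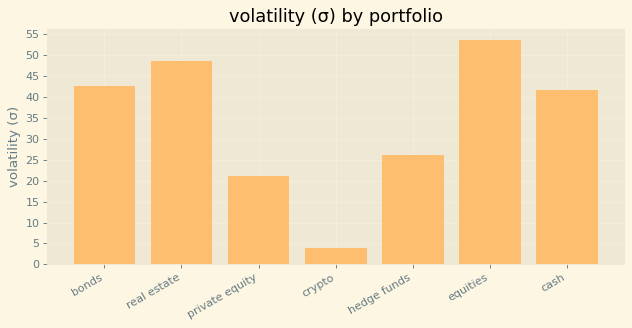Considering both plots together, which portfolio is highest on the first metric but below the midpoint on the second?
Chart 2 median volatility (σ) ≈ 40; below-median portfolios: private equity, crypto, hedge funds. Among those, hedge funds has the highest return (%) (≈ 35).

hedge funds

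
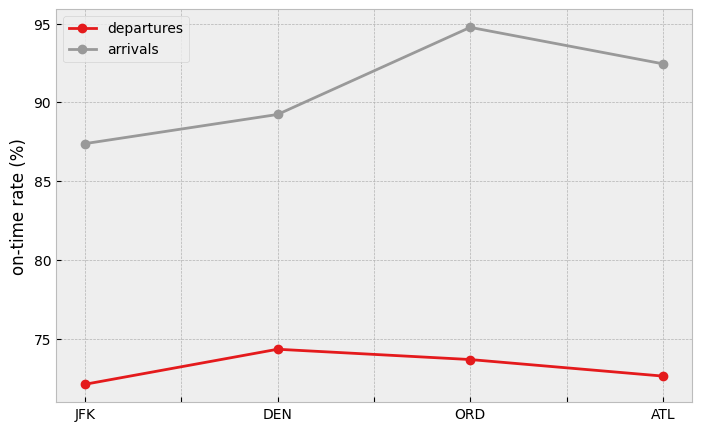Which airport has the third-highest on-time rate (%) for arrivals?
DEN

Top 4 for arrivals: ORD ≈ 94, ATL ≈ 92, DEN ≈ 90, JFK ≈ 88.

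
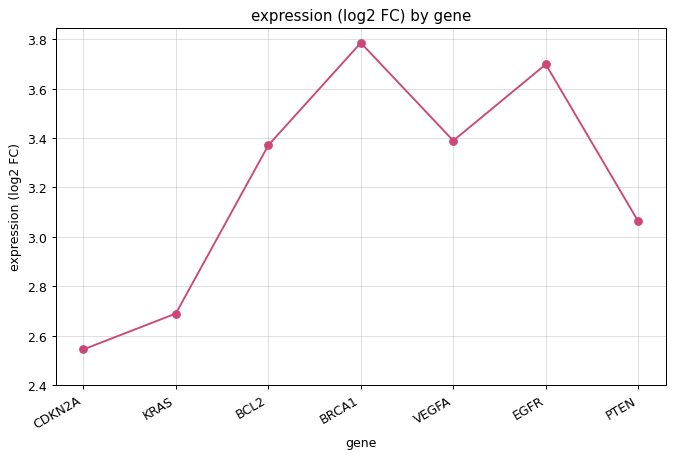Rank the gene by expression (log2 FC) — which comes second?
Top 3: BRCA1 ≈ 3.8, EGFR ≈ 3.6, VEGFA ≈ 3.4.

EGFR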